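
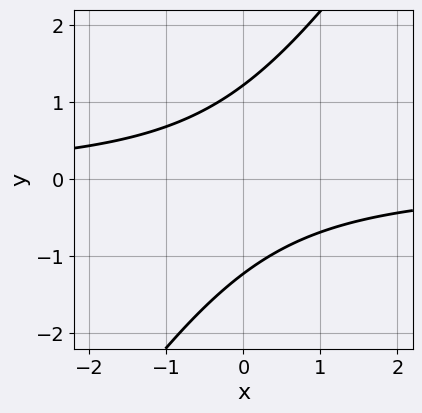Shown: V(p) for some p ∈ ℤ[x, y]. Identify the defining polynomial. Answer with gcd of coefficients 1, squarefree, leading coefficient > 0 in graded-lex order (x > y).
Degree: no degree-1 curve has this shape, so deg p = 2.
From the visible intercepts: it misses every integer gridline on the x-axis.
Matching integer coefficients to the picture gives p.

3*x*y - 2*y^2 + 3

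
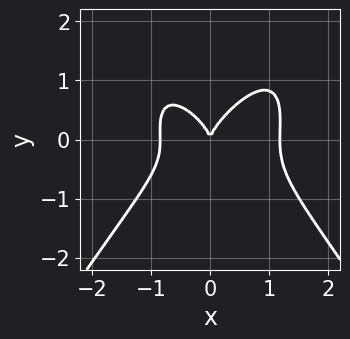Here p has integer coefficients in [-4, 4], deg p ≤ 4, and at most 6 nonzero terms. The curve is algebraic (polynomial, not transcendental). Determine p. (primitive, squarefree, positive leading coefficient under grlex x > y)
3*x^4 - x^2*y^2 - x^3 + 3*y^3 - 3*x^2

1. The degree is 4 — the shape is more complex than any degree-3 curve.
2. Observable constraints: it meets the y-axis at y = 0 (among the integer gridlines); one x-axis crossing is at x = 0.
3. Fitting integer coefficients to these (and the overall shape) gives p.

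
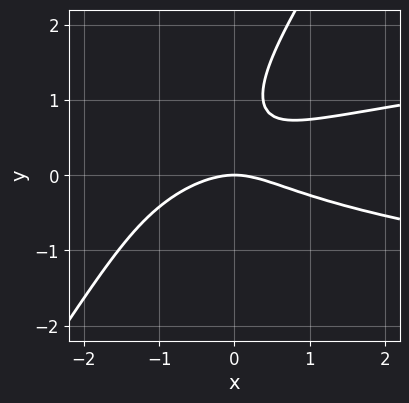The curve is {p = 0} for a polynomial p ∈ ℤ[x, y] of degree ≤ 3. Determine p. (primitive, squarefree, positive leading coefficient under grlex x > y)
3*x*y^2 - 2*y^3 - x^2 + 3*y^2 - 2*y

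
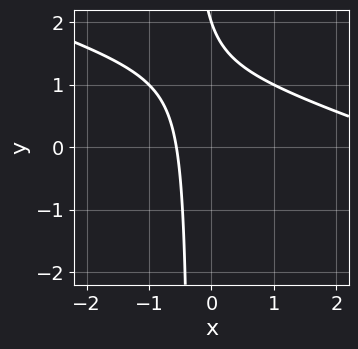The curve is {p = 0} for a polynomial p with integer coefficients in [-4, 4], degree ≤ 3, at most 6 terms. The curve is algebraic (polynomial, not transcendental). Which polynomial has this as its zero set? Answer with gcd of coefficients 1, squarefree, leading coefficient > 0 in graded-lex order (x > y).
x^2 + 3*x*y - 3*x + y - 2

(a) Degree: a generic line meets the curve in up to 2 points, so deg p = 2.
(b) Against the integer gridlines: one y-axis crossing is at y = 2.
(c) The integer polynomial consistent with all of this is the stated p.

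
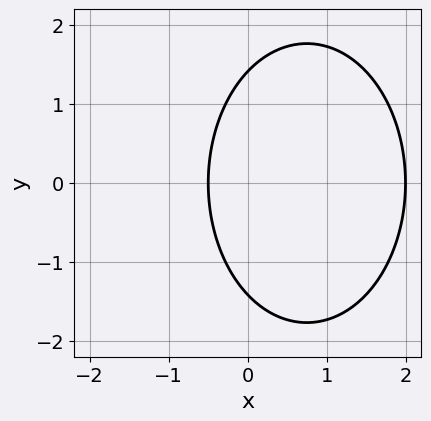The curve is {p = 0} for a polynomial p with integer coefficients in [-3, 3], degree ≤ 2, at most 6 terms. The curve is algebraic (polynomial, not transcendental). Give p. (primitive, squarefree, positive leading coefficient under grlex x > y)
2*x^2 + y^2 - 3*x - 2

First, degree: no degree-1 curve has this shape, so deg p = 2.
Next, symmetries: the y ↦ −y reflection is a symmetry, so y appears only in even powers.
Then, reading off the gridlines: it meets the x-axis at x = 2 (among the integer gridlines).
Finally, together with the visible shape, these determine p as stated.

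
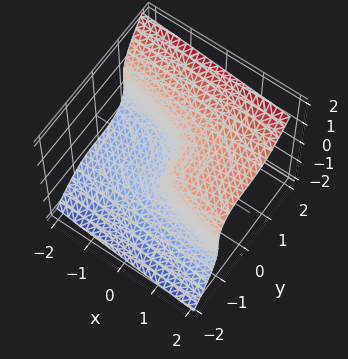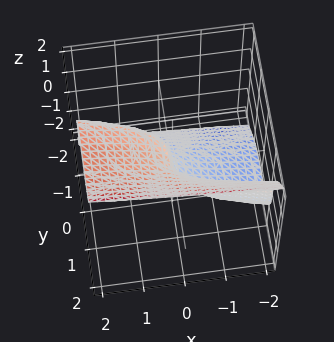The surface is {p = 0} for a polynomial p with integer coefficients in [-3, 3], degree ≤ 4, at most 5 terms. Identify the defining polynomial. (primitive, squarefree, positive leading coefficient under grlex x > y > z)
3*y^3 - 2*z^3 + 2*x

(a) deg p = 3. The shape is more complex than any degree-2 surface.
(b) Reading off the gridlines: it crosses the z-axis at the gridline z = 0; one y-axis crossing is at y = 0.
(c) The integer polynomial consistent with all of this is the stated p.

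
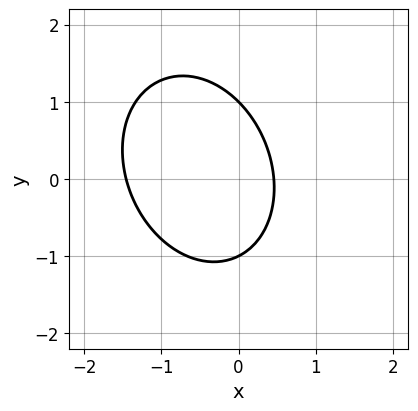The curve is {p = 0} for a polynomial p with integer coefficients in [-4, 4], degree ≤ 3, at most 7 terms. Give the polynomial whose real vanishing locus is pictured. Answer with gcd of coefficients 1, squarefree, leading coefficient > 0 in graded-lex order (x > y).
3*x^2 + x*y + 2*y^2 + 3*x - 2

1. Degree: no degree-1 curve has this shape, so deg p = 2.
2. Checking where it meets the axes: the y-axis gridline crossings are at y ∈ {-1, 1}.
3. These observations pin down the coefficients.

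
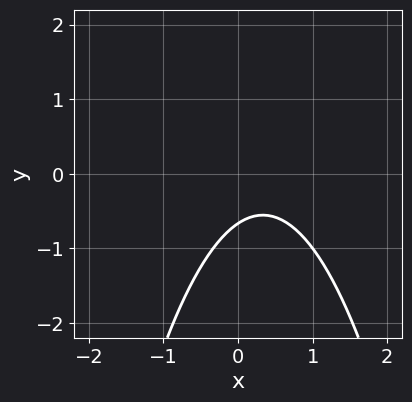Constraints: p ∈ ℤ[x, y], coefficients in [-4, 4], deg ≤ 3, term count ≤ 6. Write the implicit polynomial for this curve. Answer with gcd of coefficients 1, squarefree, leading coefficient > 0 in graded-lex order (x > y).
3*x^2 - 2*x + 3*y + 2

First, degree: the shape is more complex than any degree-1 curve, so deg p = 2.
Next, reading off the gridlines: the curve avoids every integer x-axis point in the box.
Finally, fitting integer coefficients to these (and the overall shape) gives p.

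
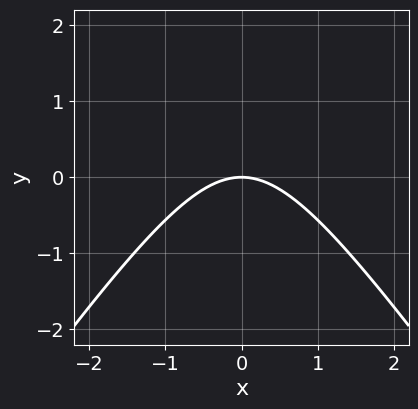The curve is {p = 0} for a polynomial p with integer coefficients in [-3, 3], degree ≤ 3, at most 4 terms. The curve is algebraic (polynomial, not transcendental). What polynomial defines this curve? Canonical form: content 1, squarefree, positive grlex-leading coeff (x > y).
1. deg p = 2. A generic line meets the curve in up to 2 points.
2. Symmetries: it's symmetric under x → −x, forcing even powers of x.
3. From the visible intercepts: it meets the x-axis at x = 0 (among the integer gridlines); one y-axis crossing is at y = 0.
4. Solving for integer coefficients yields p as stated.

2*x^2 - y^2 + 3*y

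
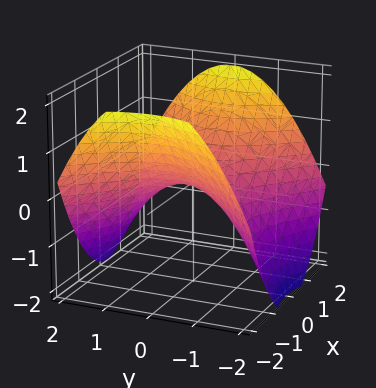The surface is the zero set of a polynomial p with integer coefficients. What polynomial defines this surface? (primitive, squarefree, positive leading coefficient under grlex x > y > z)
First, degree: a hyperbolic paraboloid; a quadric, so deg p = 2.
Next, symmetries: mirror symmetry x ↦ −x ⇒ only even powers of x; it's symmetric under y → −y, forcing even powers of y.
Next, against the integer gridlines: it meets the y-axis at y = 0 (among the integer gridlines); it crosses the z-axis at the gridline z = 0; one x-axis crossing is at x = 0.
Finally, together with the visible shape, these determine p as stated.

x^2 - y^2 - 2*z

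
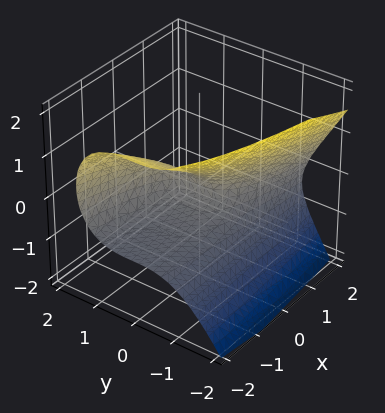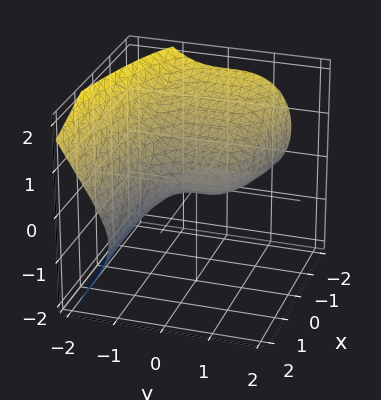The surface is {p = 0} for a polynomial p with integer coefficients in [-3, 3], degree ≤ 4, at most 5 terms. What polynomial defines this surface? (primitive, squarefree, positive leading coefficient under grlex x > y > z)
y^3 + x*z + 2*z^2 + x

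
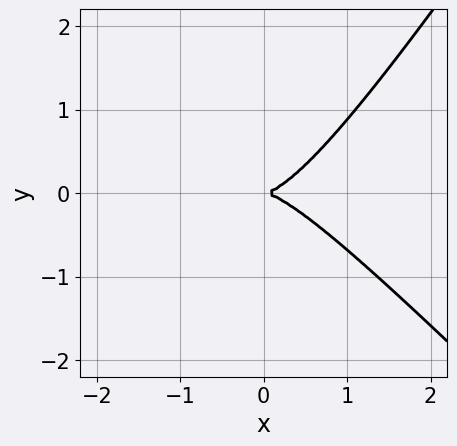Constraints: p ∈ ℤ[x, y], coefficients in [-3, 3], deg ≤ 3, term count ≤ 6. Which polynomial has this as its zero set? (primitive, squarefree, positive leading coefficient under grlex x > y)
3*x^3 + x^2*y - 2*x*y^2 - 3*y^2

The degree is 3 — a generic line meets the curve in up to 3 points.
From the visible intercepts: it crosses the y-axis at the gridline y = 0; it meets the x-axis at x = 0 (among the integer gridlines).
The integer polynomial consistent with all of this is the stated p.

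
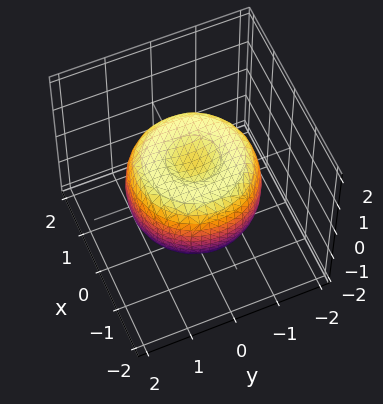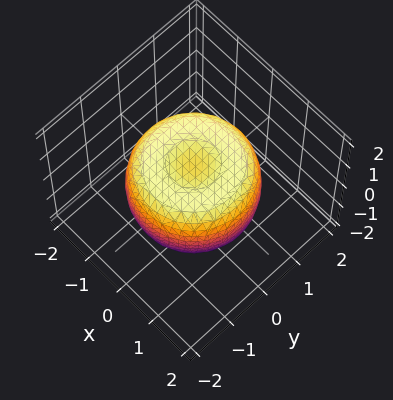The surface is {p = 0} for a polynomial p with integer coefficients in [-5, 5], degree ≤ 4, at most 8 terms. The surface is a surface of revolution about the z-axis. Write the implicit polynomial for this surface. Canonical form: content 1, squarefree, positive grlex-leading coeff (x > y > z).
2*x^4 + 4*x^2*y^2 + 2*y^4 - 3*x^2 - 3*y^2 + 3*z^2 - 2

First, degree: a generic line meets the surface in up to 4 points, so deg p = 4.
Then, by symmetry, every cross-section ⟂ z is a circle, so x, y appear only via x² + y².
Then, from the axis intercepts and sections: a circular section at z = 1 has radius between 0 and 1.
Finally, matching integer coefficients to the picture gives p.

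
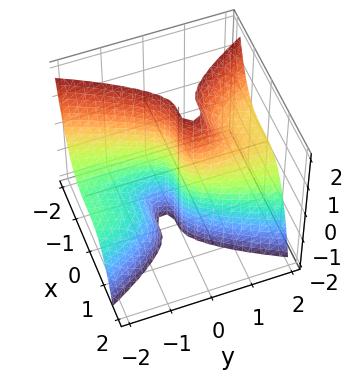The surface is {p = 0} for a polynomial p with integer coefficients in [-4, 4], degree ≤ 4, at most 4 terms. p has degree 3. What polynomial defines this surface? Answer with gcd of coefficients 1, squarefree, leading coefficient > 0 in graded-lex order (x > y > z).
1. deg p = 3. No degree-2 surface has this shape.
2. Checking where it meets the axes: it meets the x-axis at x = 0 (among the integer gridlines); every point of the z-axis in the box is on the surface; it meets the y-axis at y = 0 (among the integer gridlines).
3. The integer polynomial consistent with all of this is the stated p.

2*x^3 + y^2*z - y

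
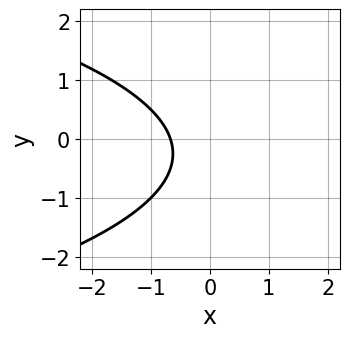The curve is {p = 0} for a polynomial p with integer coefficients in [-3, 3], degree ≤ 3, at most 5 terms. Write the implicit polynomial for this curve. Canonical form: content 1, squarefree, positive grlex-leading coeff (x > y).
2*y^2 + 3*x + y + 2

First, deg p = 2.
Next, from the axis intercepts and sections: no y-intercept at any integer in the box.
Finally, assembling these constraints gives the stated polynomial.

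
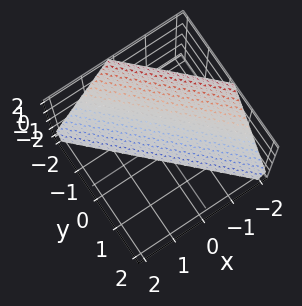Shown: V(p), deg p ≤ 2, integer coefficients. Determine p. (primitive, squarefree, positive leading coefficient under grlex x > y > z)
deg p = 1.
From the axis intercepts and sections: one z-axis crossing is at z = -2; it meets the x-axis at x = -1 (among the integer gridlines); it crosses the y-axis at the gridline y = -1.
The integer polynomial consistent with all of this is the stated p.

2*x + 2*y + z + 2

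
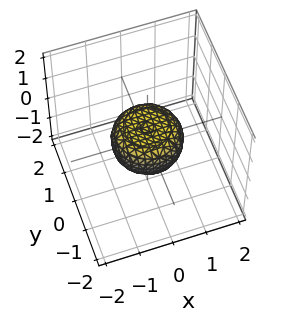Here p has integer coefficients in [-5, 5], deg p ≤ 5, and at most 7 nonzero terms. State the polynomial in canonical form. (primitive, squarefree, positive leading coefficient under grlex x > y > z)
1. Degree: the shape is more complex than any degree-3 surface, so deg p = 4.
2. Symmetries: rotational symmetry about the z-axis ⇒ p depends on x, y only through x² + y².
3. From the visible intercepts: a circular section at z = 0 has radius exactly 1; the y-axis gridline crossings are at y ∈ {-1, 1}; the x-axis gridline crossings are at x ∈ {-1, 1}.
4. These observations pin down the coefficients.

2*x^4 + 4*x^2*y^2 + 2*y^4 - x^2 - y^2 + 3*z^2 - 1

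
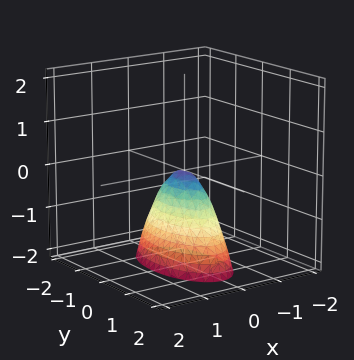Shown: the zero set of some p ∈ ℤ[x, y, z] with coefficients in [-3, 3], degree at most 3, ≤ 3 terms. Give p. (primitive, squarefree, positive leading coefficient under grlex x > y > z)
3*x^2 + y^2 + z

deg p = 2.
Symmetries: mirror symmetry x ↦ −x ⇒ only even powers of x; it's symmetric under y → −y, forcing even powers of y.
Observable constraints: it crosses the z-axis at the gridline z = 0; one y-axis crossing is at y = 0; it crosses the x-axis at the gridline x = 0.
Matching integer coefficients to the picture gives p.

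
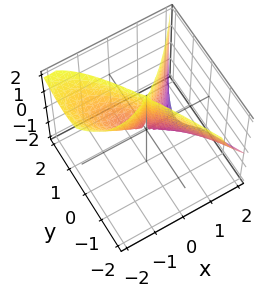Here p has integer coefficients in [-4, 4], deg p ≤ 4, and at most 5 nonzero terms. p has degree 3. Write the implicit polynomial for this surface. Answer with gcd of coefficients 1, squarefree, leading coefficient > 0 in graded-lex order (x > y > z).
x^3 + x^2*z - x*y*z - 2*y^2

(a) The picture has 2 separate pieces.
(b) deg p = 3.
(c) From the axis intercepts and sections: it meets the y-axis at y = 0 (among the integer gridlines); one x-axis crossing is at x = 0.
(d) Fitting integer coefficients to these (and the overall shape) gives p.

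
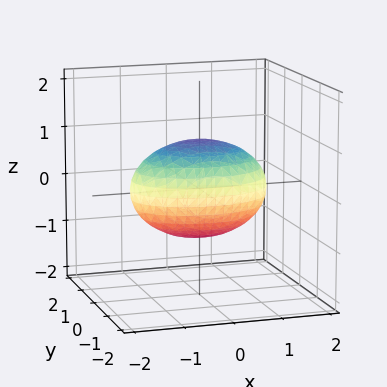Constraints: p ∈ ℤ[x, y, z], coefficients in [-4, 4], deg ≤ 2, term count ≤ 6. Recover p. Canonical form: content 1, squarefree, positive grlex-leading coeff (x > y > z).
x^2 + 2*y^2 + 2*z^2 - 2

1. The degree is 2 — a closed, bounded, convex surface; a quadric.
2. Symmetries: mirror symmetry z ↦ −z ⇒ only even powers of z; mirror symmetry y ↦ −y ⇒ only even powers of y; mirror symmetry x ↦ −x ⇒ only even powers of x.
3. Checking where it meets the axes: among the integer gridlines, it crosses the z-axis at z ∈ {-1, 1}; the y-axis gridline crossings are at y ∈ {-1, 1}.
4. Solving for integer coefficients yields p as stated.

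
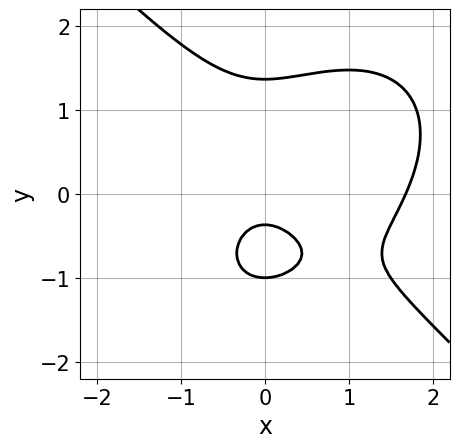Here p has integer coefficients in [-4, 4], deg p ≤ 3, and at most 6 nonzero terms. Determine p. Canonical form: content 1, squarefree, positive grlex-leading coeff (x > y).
2*x^3 + 2*y^3 - 3*x^2 - 3*y - 1

First, deg p = 3.
Next, from the axis intercepts and sections: it meets the y-axis at y = -1 (among the integer gridlines).
Finally, matching integer coefficients to the picture gives p.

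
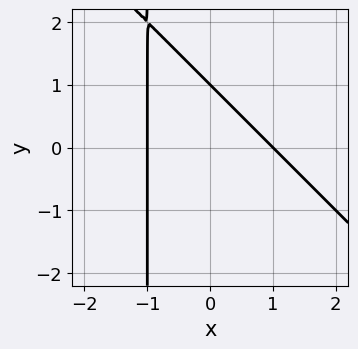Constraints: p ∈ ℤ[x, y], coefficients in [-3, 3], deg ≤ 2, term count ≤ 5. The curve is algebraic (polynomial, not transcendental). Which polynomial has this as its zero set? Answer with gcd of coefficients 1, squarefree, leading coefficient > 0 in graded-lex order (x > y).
Degree: no degree-1 curve has this shape, so deg p = 2.
Reading off the gridlines: the x-axis gridline crossings are at x ∈ {-1, 1}; it crosses the y-axis at the gridline y = 1.
The integer polynomial consistent with all of this is the stated p.

x^2 + x*y + y - 1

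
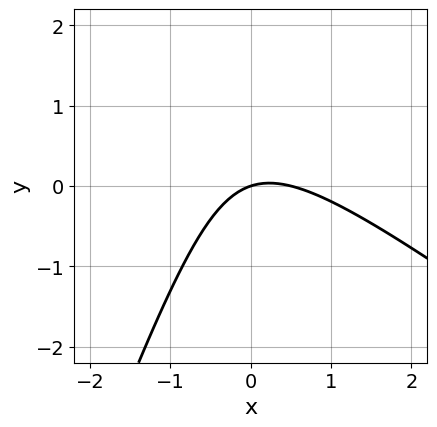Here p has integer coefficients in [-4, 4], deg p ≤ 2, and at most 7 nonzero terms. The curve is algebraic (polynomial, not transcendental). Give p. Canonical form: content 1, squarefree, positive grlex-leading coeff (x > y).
2*x^2 + 2*x*y - y^2 - x + 3*y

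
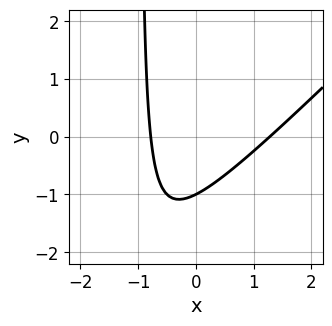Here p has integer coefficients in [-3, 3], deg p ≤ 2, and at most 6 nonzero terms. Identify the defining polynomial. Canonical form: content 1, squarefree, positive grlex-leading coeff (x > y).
Degree: the shape is more complex than any degree-1 curve, so deg p = 2.
From the visible intercepts: it crosses the y-axis at the gridline y = -1.
Putting this together gives p.

2*x^2 - 2*x*y - x - 2*y - 2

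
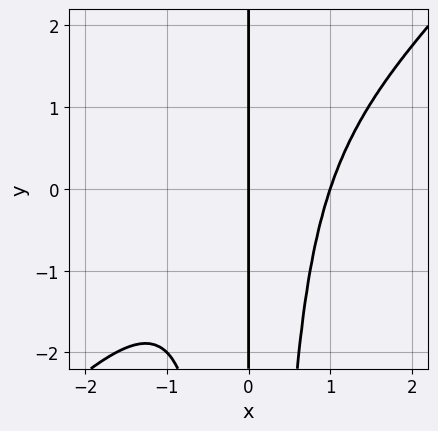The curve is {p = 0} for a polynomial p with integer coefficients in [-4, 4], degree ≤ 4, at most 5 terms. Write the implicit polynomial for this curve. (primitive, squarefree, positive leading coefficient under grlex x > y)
deg p = 4. No degree-3 curve has this shape.
Checking where it meets the axes: every point of the y-axis in the box is on the curve; the x-axis gridline crossings are at x ∈ {0, 1}.
Matching integer coefficients to the picture gives p.

x^4 - x^3*y - x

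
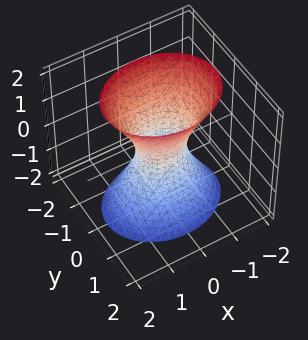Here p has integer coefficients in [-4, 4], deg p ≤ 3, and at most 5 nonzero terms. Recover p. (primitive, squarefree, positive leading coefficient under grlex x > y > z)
2*x^2 + 3*y^2 - z^2 - 1

(a) Degree: an hourglass — one-sheet hyperboloid; a quadric, so deg p = 2.
(b) Symmetries: the y ↦ −y reflection is a symmetry, so y appears only in even powers; the x ↦ −x reflection is a symmetry, so x appears only in even powers; it's symmetric under z → −z, forcing even powers of z.
(c) From the axis intercepts and sections: the surface avoids every integer z-axis point in the box.
(d) Together with the visible shape, these determine p as stated.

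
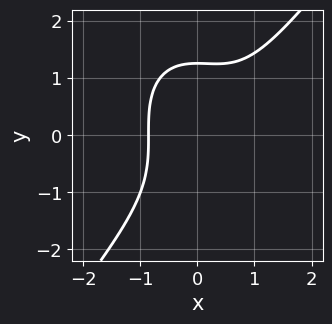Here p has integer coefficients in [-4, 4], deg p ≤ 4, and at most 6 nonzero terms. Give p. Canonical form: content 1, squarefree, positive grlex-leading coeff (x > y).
First, degree: no degree-2 curve has this shape, so deg p = 3.
Finally, solving for integer coefficients yields p as stated.

2*x^3 - y^3 - x^2 + 2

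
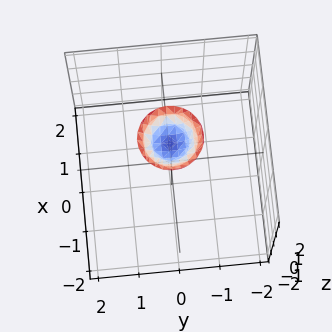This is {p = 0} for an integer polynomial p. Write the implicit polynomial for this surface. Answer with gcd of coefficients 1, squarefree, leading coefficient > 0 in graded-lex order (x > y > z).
2*x^2 + 2*y^2 - 2*z + 3

deg p = 2. A generic line meets the surface in up to 2 points.
Symmetries: rotational symmetry about the z-axis ⇒ p depends on x, y only through x² + y².
From the axis intercepts and sections: a circular section at z = 2 has radius between 0 and 1; the surface avoids every integer x-axis point in the box; it misses every integer gridline on the y-axis.
Solving for integer coefficients yields p as stated.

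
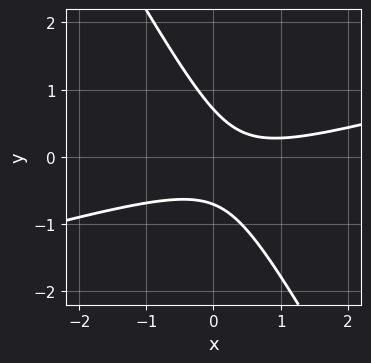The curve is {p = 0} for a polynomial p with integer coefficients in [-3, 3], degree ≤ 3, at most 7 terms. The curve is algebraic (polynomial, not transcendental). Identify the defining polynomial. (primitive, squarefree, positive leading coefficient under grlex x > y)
(a) Degree: a generic line meets the curve in up to 2 points, so deg p = 2.
(b) From the visible intercepts: it misses every integer gridline on the x-axis.
(c) Together with the visible shape, these determine p as stated.

x^2 - 3*x*y - 2*y^2 - x + 1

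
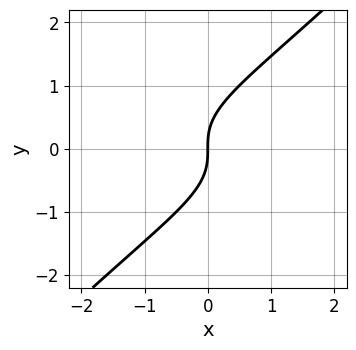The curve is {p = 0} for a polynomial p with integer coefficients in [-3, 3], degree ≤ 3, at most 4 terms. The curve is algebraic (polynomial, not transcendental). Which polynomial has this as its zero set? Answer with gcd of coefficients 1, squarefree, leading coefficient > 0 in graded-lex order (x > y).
First, the degree is 3 — the shape is more complex than any degree-2 curve.
Next, observable constraints: it meets the y-axis at y = 0 (among the integer gridlines); it crosses the x-axis at the gridline x = 0.
Finally, solving for integer coefficients yields p as stated.

x*y^2 - y^3 + x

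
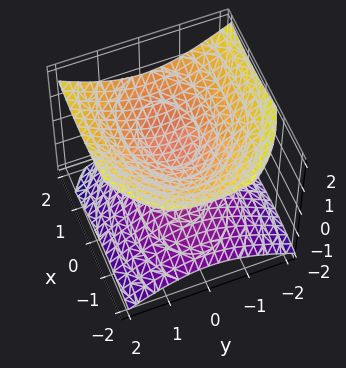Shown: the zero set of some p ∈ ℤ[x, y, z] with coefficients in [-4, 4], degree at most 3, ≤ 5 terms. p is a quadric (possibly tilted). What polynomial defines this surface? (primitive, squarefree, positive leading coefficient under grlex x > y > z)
x^2 - x*z + 2*y^2 - 3*z^2 + 1

The picture has 2 separate pieces. Treating them together as one polynomial.
The degree is 2 — the shape is more complex than any degree-1 surface.
Observable constraints: it misses every integer gridline on the x-axis; it misses every integer gridline on the y-axis.
Putting this together gives p.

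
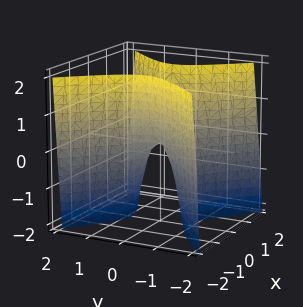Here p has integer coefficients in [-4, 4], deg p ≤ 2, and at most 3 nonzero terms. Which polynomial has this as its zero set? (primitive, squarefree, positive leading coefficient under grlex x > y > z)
First, deg p = 2. A hyperbolic paraboloid; a quadric.
Then, symmetries: the x ↦ −x reflection is a symmetry, so x appears only in even powers; the y ↦ −y reflection is a symmetry, so y appears only in even powers.
Then, from the visible intercepts: it crosses the x-axis at the gridline x = 0; it crosses the y-axis at the gridline y = 0; it meets the z-axis at z = 0 (among the integer gridlines).
Finally, putting this together gives p.

3*x^2 - 3*y^2 - z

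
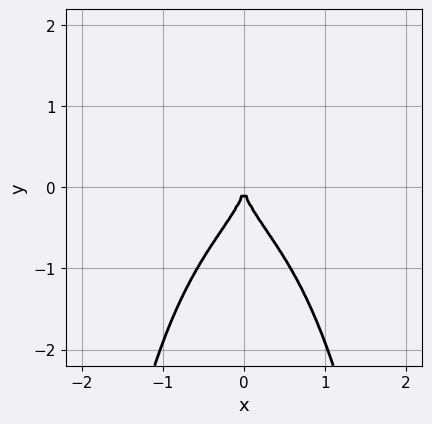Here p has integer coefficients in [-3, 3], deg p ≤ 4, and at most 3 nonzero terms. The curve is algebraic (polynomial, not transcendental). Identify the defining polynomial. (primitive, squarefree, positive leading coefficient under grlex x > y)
3*x^2*y^2 + 2*y^3 + 3*x^2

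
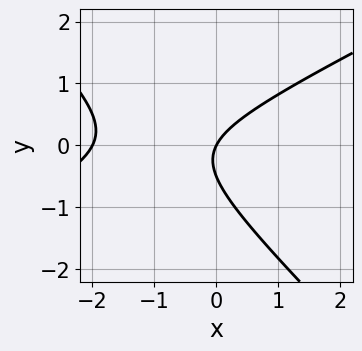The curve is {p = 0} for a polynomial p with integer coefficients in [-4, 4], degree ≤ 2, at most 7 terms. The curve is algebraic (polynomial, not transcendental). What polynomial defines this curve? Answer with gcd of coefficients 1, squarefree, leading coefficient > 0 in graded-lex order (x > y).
x^2 - x*y - 2*y^2 + 2*x - y

First, deg p = 2. No degree-1 curve has this shape.
Next, against the integer gridlines: among the integer gridlines, it crosses the x-axis at x ∈ {-2, 0}; it meets the y-axis at y = 0 (among the integer gridlines).
Finally, putting this together gives p.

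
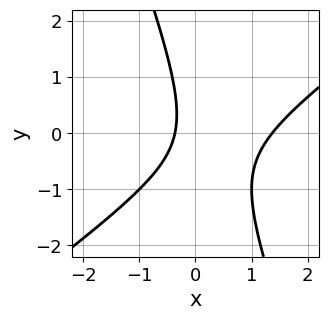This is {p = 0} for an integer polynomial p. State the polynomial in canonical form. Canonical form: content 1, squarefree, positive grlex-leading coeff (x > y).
2*x^2 - 2*x*y - y^2 - 2*x - 1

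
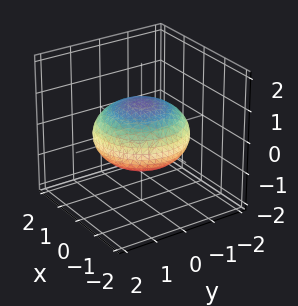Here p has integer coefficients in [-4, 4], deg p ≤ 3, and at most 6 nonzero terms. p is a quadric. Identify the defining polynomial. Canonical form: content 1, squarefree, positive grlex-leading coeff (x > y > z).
1. The degree is 2 — a closed, bounded, convex surface; a quadric.
2. Symmetries: rotational symmetry about the z-axis ⇒ p depends on x, y only through x² + y²; the z ↦ −z reflection is a symmetry, so z appears only in even powers.
3. Against the integer gridlines: a circular section at z = 0 has radius between 1 and 2; the z-axis gridline crossings are at z ∈ {-1, 1}.
4. Solving for integer coefficients yields p as stated.

x^2 + y^2 + 2*z^2 - 2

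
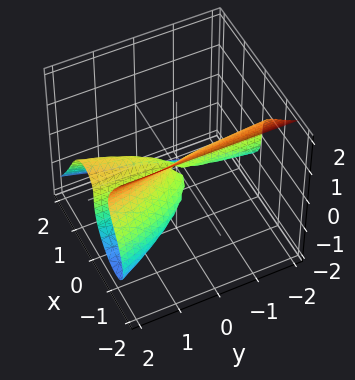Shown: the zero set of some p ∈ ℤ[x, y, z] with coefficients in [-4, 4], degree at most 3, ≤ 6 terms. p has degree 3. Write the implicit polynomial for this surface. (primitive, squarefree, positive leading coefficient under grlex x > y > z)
First, deg p = 3.
Then, checking where it meets the axes: one z-axis crossing is at z = 0; every point of the y-axis in the box is on the surface; it meets the x-axis at x = 0 (among the integer gridlines).
Finally, putting this together gives p.

3*x^3 + x*y*z + 2*z^3 - 2*x*y + 2*x*z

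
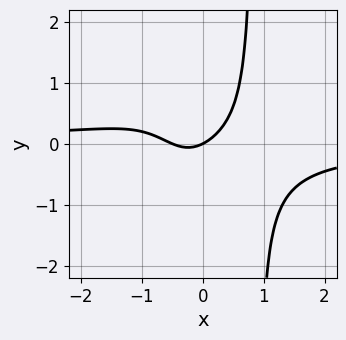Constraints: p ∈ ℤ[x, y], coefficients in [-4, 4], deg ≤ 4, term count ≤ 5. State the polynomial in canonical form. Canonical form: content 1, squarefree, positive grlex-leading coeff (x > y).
3*x^3*y + 2*x^2 + x - 2*y

deg p = 4. The shape is more complex than any degree-3 curve.
Reading off the gridlines: one x-axis crossing is at x = 0; it crosses the y-axis at the gridline y = 0.
The integer polynomial consistent with all of this is the stated p.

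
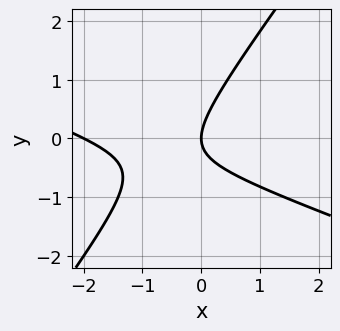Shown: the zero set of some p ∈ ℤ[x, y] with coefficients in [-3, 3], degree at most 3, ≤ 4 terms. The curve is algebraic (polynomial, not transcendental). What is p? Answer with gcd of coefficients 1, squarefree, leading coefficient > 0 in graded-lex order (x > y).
First, degree: the shape is more complex than any degree-1 curve, so deg p = 2.
Then, from the axis intercepts and sections: the x-axis gridline crossings are at x ∈ {-2, 0}; it crosses the y-axis at the gridline y = 0.
Finally, putting this together gives p.

x^2 + 2*x*y - 2*y^2 + 2*x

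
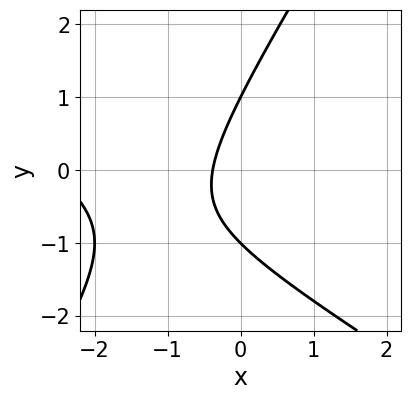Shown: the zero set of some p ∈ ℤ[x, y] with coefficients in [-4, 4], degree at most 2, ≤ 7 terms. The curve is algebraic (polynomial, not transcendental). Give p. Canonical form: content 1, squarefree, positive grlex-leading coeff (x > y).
1. The degree is 2 — no degree-1 curve has this shape.
2. Against the integer gridlines: the y-axis gridline crossings are at y ∈ {-1, 1}.
3. Solving for integer coefficients yields p as stated.

x^2 + x*y - y^2 + 3*x + 1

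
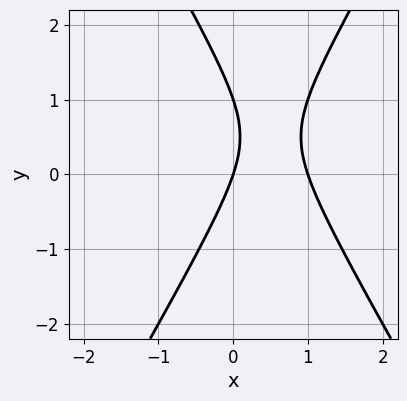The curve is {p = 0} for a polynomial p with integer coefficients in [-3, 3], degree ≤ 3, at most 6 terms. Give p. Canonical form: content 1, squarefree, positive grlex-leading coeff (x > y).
3*x^2 - y^2 - 3*x + y

1. The degree is 2 — the shape is more complex than any degree-1 curve.
2. Against the integer gridlines: among the integer gridlines, it crosses the y-axis at y ∈ {0, 1}; among the integer gridlines, it crosses the x-axis at x ∈ {0, 1}.
3. The integer polynomial consistent with all of this is the stated p.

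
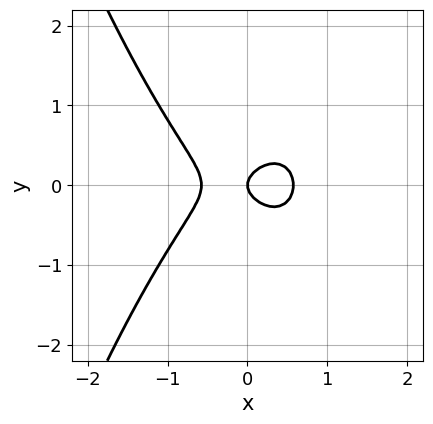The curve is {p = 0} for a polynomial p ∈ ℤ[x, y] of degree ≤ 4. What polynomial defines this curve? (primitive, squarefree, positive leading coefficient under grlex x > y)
3*x^3 + 3*y^2 - x

(a) Degree: a generic line meets the curve in up to 3 points, so deg p = 3.
(b) Symmetries: mirror symmetry y ↦ −y ⇒ only even powers of y.
(c) From the axis intercepts and sections: it crosses the x-axis at the gridline x = 0; one y-axis crossing is at y = 0.
(d) Assembling these constraints gives the stated polynomial.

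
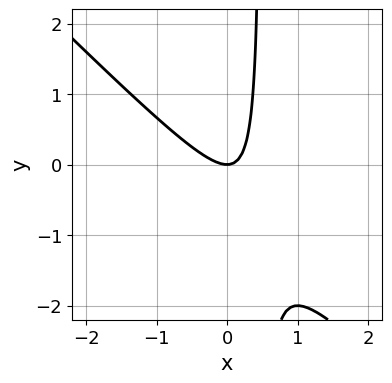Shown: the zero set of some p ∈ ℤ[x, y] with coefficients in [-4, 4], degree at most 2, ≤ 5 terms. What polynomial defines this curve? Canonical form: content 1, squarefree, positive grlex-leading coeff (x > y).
2*x^2 + 2*x*y - y

(a) Degree: no degree-1 curve has this shape, so deg p = 2.
(b) Observable constraints: it meets the x-axis at x = 0 (among the integer gridlines); it meets the y-axis at y = 0 (among the integer gridlines).
(c) Putting this together gives p.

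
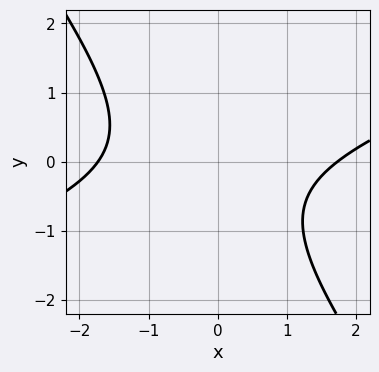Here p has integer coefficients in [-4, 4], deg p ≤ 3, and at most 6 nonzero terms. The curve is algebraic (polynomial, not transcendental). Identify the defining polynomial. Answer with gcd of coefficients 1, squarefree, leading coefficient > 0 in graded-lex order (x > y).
x^2 - 2*x*y - 2*y^2 - y - 3

Degree: the shape is more complex than any degree-1 curve, so deg p = 2.
From the visible intercepts: the curve avoids every integer y-axis point in the box.
Matching integer coefficients to the picture gives p.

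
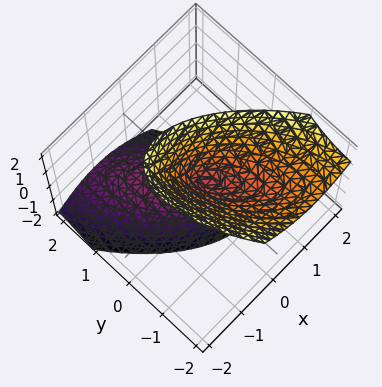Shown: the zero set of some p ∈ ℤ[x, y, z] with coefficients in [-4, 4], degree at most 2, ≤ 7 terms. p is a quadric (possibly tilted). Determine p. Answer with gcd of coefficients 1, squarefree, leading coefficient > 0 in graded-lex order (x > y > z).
3*x^2 + 3*x*y + 2*y^2 + 2*y*z - z^2

First, I count 2 distinct pieces. Treating them together as one polynomial.
Then, deg p = 2. A generic line meets the surface in up to 2 points.
Then, from the axis intercepts and sections: one z-axis crossing is at z = 0; it meets the y-axis at y = 0 (among the integer gridlines); it meets the x-axis at x = 0 (among the integer gridlines).
Finally, assembling these constraints gives the stated polynomial.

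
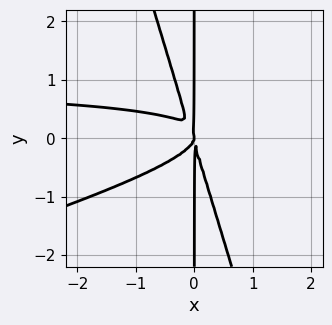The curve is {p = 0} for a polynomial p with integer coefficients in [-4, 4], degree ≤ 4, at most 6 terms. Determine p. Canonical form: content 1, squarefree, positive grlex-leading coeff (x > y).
deg p = 4. A generic line meets the curve in up to 4 points.
From the axis intercepts and sections: every point of the y-axis in the box is on the curve; it meets the x-axis at x = 0 (among the integer gridlines).
These observations pin down the coefficients.

x^3*y - 3*x^2*y^2 - x*y^3 - x^3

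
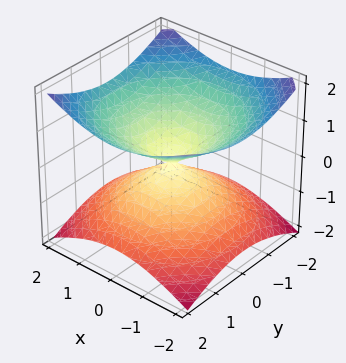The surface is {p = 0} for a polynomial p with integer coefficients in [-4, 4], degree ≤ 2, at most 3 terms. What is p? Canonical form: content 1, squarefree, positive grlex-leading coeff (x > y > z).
First, deg p = 2. A double cone through the origin; a quadric.
Then, symmetries: mirror symmetry z ↦ −z ⇒ only even powers of z; the z-axis is an axis of rotation, so x and y enter only as x² + y².
Then, reading off the gridlines: a circular section at z = -1 has radius between 1 and 2; one z-axis crossing is at z = 0; it crosses the x-axis at the gridline x = 0; it meets the y-axis at y = 0 (among the integer gridlines).
Finally, putting this together gives p.

x^2 + y^2 - 2*z^2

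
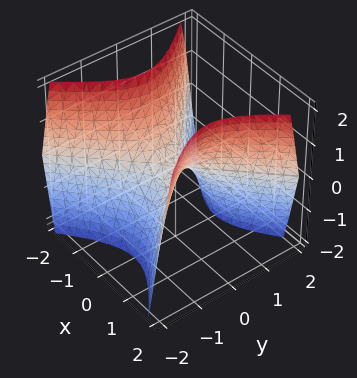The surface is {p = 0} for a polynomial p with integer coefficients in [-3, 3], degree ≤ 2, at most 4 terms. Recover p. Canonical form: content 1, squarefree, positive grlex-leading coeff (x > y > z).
3*x^2 - 3*y^2 - 2*z

The degree is 2 — a saddle surface; a quadric.
Symmetries: it's symmetric under y → −y, forcing even powers of y; the x ↦ −x reflection is a symmetry, so x appears only in even powers.
From the visible intercepts: one z-axis crossing is at z = 0; one x-axis crossing is at x = 0; it meets the y-axis at y = 0 (among the integer gridlines).
Together with the visible shape, these determine p as stated.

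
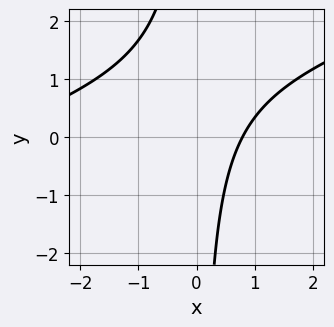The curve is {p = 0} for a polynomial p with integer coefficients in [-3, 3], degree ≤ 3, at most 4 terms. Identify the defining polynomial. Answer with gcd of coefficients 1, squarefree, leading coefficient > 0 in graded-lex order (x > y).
x^2 - 3*x*y + 3*x - 3

(a) Degree: a generic line meets the curve in up to 2 points, so deg p = 2.
(b) Checking where it meets the axes: the curve avoids every integer y-axis point in the box.
(c) Solving for integer coefficients yields p as stated.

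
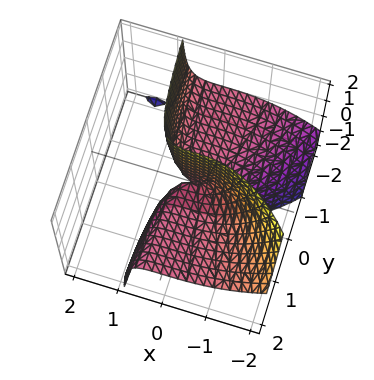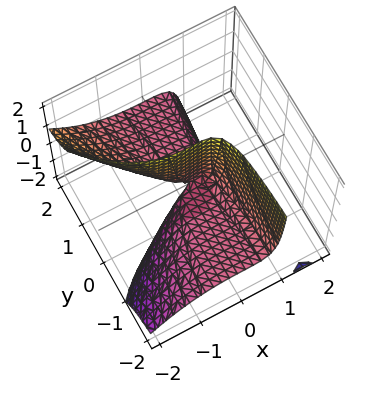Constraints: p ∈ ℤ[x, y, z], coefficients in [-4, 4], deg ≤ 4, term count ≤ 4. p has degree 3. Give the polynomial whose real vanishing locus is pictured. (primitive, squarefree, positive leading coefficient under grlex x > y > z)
2*x^3 - 3*x*y*z + 3*y*z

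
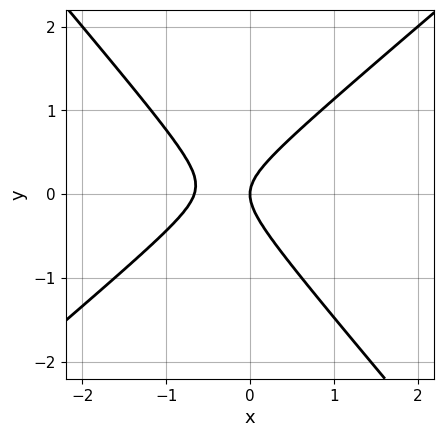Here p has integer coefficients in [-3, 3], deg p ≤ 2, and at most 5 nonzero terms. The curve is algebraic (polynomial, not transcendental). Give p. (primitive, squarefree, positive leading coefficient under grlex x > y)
(a) The degree is 2 — no degree-1 curve has this shape.
(b) Against the integer gridlines: it meets the x-axis at x = 0 (among the integer gridlines); it meets the y-axis at y = 0 (among the integer gridlines).
(c) Matching integer coefficients to the picture gives p.

3*x^2 - x*y - 3*y^2 + 2*x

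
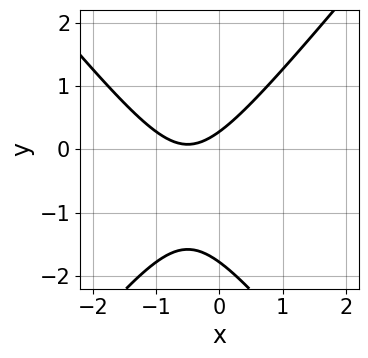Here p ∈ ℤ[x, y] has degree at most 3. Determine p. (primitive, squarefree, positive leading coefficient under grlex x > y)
3*x^2 - 2*y^2 + 3*x - 3*y + 1

(a) deg p = 2. No degree-1 curve has this shape.
(b) From the axis intercepts and sections: the curve avoids every integer x-axis point in the box.
(c) The integer polynomial consistent with all of this is the stated p.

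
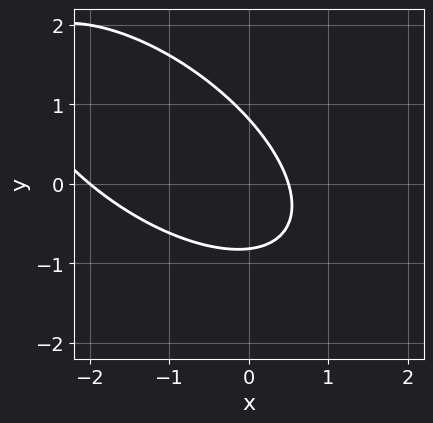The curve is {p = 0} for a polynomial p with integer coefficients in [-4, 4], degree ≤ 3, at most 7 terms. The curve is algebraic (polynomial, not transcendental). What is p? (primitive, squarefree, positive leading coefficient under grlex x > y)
2*x^2 + 3*x*y + 3*y^2 + 3*x - 2

1. The degree is 2 — a generic line meets the curve in up to 2 points.
2. From the axis intercepts and sections: it crosses the x-axis at the gridline x = -2.
3. Solving for integer coefficients yields p as stated.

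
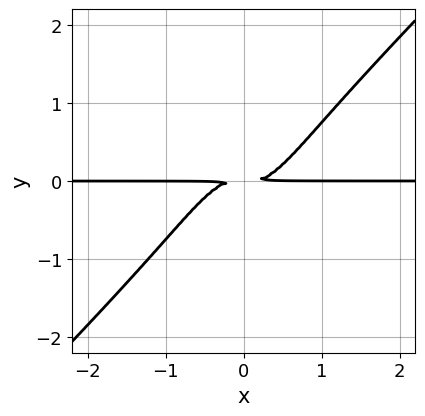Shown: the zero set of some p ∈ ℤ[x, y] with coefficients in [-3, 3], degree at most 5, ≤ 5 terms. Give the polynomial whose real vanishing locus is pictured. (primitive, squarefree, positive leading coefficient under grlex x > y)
3*x^3*y - 3*x^2*y^2 - y^2

1. Degree: no degree-3 curve has this shape, so deg p = 4.
2. Against the integer gridlines: the visible x-axis segment lies entirely on the curve.
3. These observations pin down the coefficients.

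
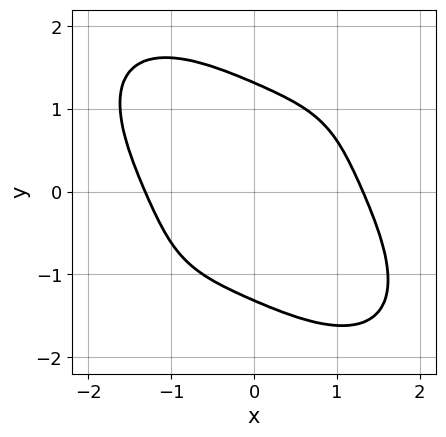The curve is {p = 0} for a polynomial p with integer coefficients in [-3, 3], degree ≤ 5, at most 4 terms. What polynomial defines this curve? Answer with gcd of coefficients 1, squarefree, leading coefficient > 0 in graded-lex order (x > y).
x^4 + y^4 + 3*x*y - 3

1. The degree is 4 — the shape is more complex than any degree-3 curve.
2. Putting this together gives p.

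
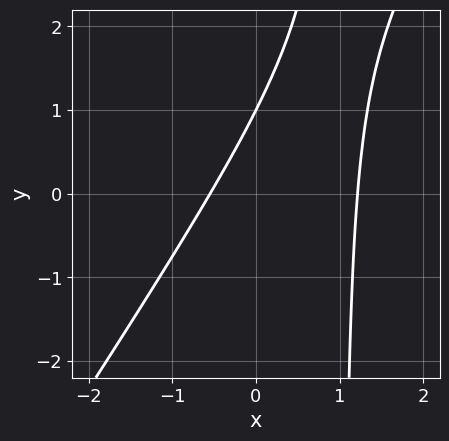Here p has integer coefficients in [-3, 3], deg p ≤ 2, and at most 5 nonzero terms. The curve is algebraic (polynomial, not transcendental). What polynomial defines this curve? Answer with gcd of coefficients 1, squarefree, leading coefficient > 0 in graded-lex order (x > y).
3*x^2 - 2*x*y - 2*x + 2*y - 2

First, degree: the shape is more complex than any degree-1 curve, so deg p = 2.
Then, from the axis intercepts and sections: it meets the y-axis at y = 1 (among the integer gridlines).
Finally, fitting integer coefficients to these (and the overall shape) gives p.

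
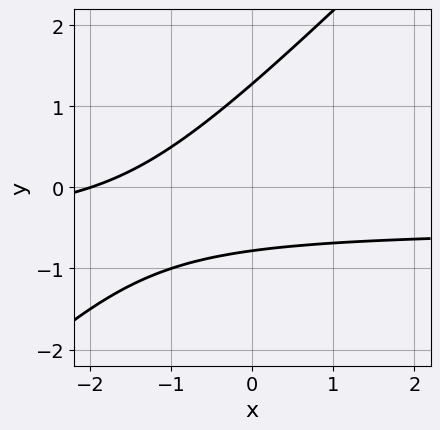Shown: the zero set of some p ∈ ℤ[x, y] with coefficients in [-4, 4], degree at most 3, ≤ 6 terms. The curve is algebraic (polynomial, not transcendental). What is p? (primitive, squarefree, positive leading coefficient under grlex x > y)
1. deg p = 2. A generic line meets the curve in up to 2 points.
2. Reading off the gridlines: it crosses the x-axis at the gridline x = -2.
3. Matching integer coefficients to the picture gives p.

2*x*y - 2*y^2 + x + y + 2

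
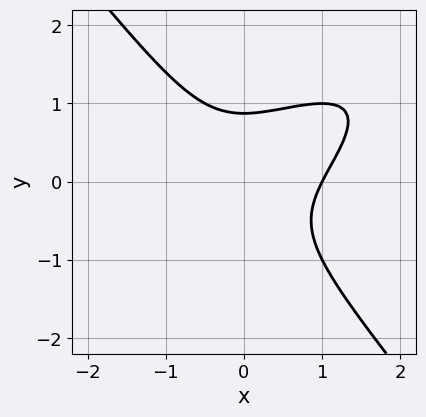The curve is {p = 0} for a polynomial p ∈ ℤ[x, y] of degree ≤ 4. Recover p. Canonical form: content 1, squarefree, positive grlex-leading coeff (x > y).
First, the degree is 3 — no degree-2 curve has this shape.
Next, reading off the gridlines: one x-axis crossing is at x = 1.
Finally, fitting integer coefficients to these (and the overall shape) gives p.

2*x^3 - 3*x^2*y + 3*y^3 - 2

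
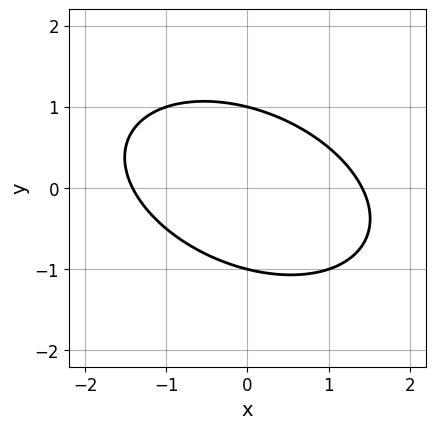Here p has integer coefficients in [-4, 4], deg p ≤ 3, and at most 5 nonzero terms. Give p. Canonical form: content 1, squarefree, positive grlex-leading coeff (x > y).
First, degree: no degree-1 curve has this shape, so deg p = 2.
Then, checking where it meets the axes: the y-axis gridline crossings are at y ∈ {-1, 1}.
Finally, assembling these constraints gives the stated polynomial.

x^2 + x*y + 2*y^2 - 2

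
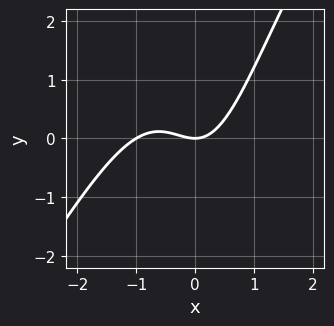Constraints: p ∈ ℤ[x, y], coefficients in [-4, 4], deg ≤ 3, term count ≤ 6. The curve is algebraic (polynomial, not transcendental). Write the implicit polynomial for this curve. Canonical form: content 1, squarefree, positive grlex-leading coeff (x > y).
3*x^3 - 2*x^2*y + 3*x^2 - 3*y

The degree is 3 — the shape is more complex than any degree-2 curve.
Against the integer gridlines: it meets the y-axis at y = 0 (among the integer gridlines); the x-axis gridline crossings are at x ∈ {-1, 0}.
Together with the visible shape, these determine p as stated.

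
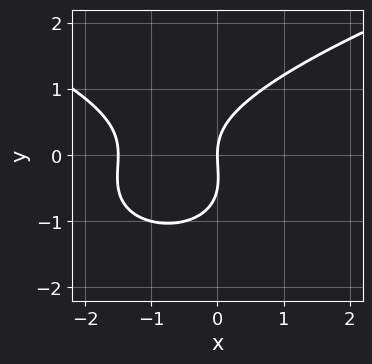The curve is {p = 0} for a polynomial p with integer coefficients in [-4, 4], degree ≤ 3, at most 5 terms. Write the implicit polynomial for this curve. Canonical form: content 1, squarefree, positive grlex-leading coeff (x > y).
2*y^3 - 2*x^2 + y^2 - 3*x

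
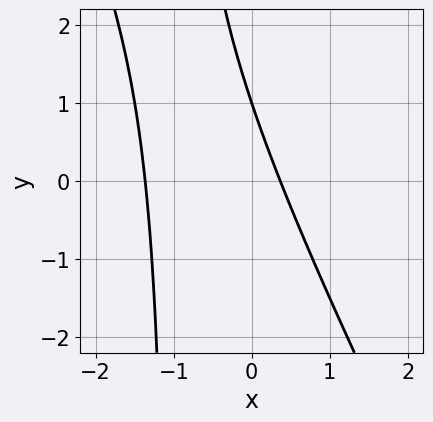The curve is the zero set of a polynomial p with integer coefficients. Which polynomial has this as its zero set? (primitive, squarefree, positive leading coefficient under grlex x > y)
2*x^2 + x*y + 2*x + y - 1

1. deg p = 2. The shape is more complex than any degree-1 curve.
2. From the axis intercepts and sections: it crosses the y-axis at the gridline y = 1.
3. These observations pin down the coefficients.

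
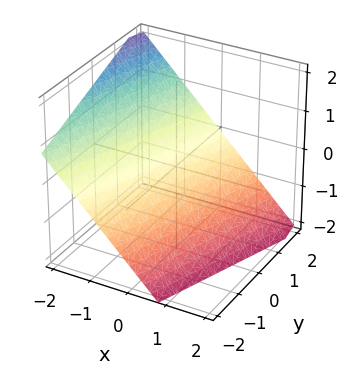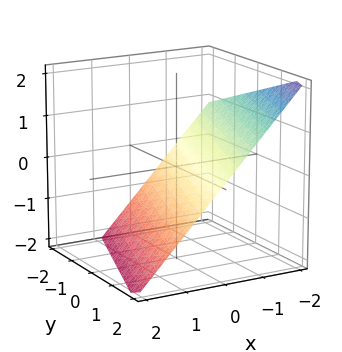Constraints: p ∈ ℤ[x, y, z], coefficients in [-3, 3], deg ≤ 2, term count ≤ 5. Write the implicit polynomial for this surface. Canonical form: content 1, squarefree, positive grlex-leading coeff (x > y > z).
(a) The degree is 1 — the surface is flat (a plane).
(b) Against the integer gridlines: it meets the y-axis at y = 2 (among the integer gridlines).
(c) Assembling these constraints gives the stated polynomial.

3*x - y + 3*z + 2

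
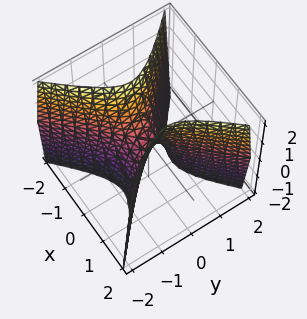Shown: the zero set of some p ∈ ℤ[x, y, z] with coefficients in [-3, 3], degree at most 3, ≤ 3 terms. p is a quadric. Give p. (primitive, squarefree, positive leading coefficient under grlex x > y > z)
(a) deg p = 2. A hyperbolic paraboloid; a quadric.
(b) Symmetries: it's symmetric under x → −x, forcing even powers of x; it's symmetric under y → −y, forcing even powers of y.
(c) Observable constraints: it crosses the x-axis at the gridline x = 0; it meets the z-axis at z = 0 (among the integer gridlines); it crosses the y-axis at the gridline y = 0.
(d) The integer polynomial consistent with all of this is the stated p.

3*x^2 - 3*y^2 - z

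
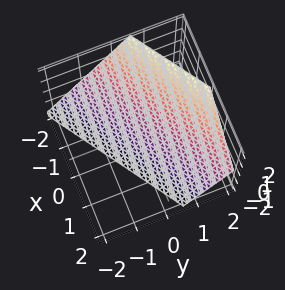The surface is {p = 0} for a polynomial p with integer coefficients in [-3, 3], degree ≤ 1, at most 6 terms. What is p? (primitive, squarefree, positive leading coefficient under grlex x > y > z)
2*x - 3*y + 2*z + 2

The degree is 1 — the surface is flat (a plane).
Reading off the gridlines: it crosses the x-axis at the gridline x = -1; one z-axis crossing is at z = -1.
These observations pin down the coefficients.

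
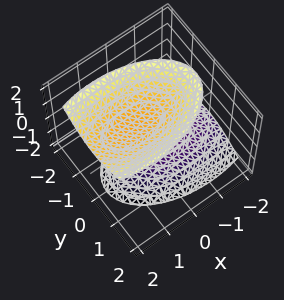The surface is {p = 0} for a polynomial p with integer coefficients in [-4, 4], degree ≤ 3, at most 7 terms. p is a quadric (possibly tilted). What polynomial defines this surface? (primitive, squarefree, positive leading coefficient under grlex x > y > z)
1. The picture has 2 separate pieces.
2. The degree is 2 — the shape is more complex than any degree-1 surface.
3. Observable constraints: the surface avoids every integer x-axis point in the box; it misses every integer gridline on the y-axis.
4. The integer polynomial consistent with all of this is the stated p.

x^2 - x*z + 3*y^2 - 2*z^2 + 3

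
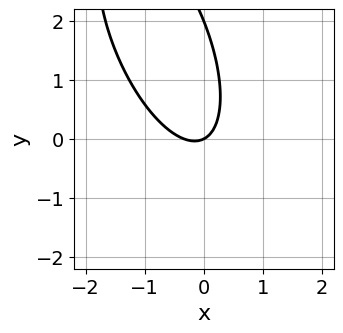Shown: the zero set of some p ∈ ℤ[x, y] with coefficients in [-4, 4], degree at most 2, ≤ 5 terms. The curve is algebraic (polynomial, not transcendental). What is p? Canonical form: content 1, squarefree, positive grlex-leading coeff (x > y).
1. Degree: no degree-1 curve has this shape, so deg p = 2.
2. From the axis intercepts and sections: it crosses the x-axis at the gridline x = 0; the y-axis gridline crossings are at y ∈ {0, 2}.
3. Together with the visible shape, these determine p as stated.

3*x^2 + 2*x*y + y^2 + x - 2*y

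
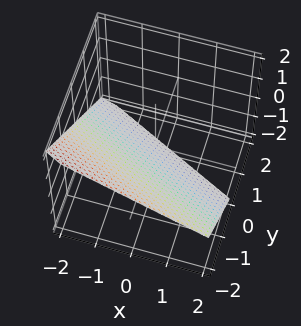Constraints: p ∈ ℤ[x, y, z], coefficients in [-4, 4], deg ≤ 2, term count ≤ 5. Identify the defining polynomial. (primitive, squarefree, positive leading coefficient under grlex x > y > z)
x + 2*y + 2*z + 2

deg p = 1. The surface is flat (a plane).
Against the integer gridlines: it crosses the y-axis at the gridline y = -1; it crosses the x-axis at the gridline x = -2; it meets the z-axis at z = -1 (among the integer gridlines).
Matching integer coefficients to the picture gives p.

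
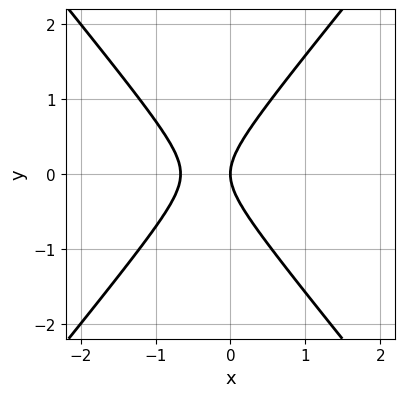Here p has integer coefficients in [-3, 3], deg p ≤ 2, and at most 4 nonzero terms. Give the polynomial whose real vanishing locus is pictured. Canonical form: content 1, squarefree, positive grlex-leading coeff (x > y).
3*x^2 - 2*y^2 + 2*x

1. Degree: the shape is more complex than any degree-1 curve, so deg p = 2.
2. Symmetries: the y ↦ −y reflection is a symmetry, so y appears only in even powers.
3. Observable constraints: it crosses the x-axis at the gridline x = 0; it crosses the y-axis at the gridline y = 0.
4. Assembling these constraints gives the stated polynomial.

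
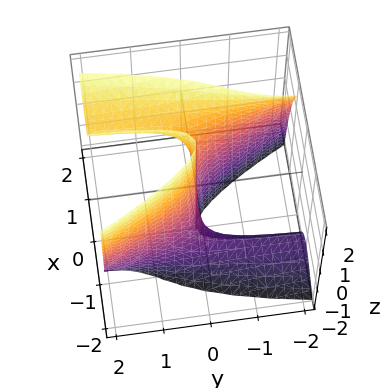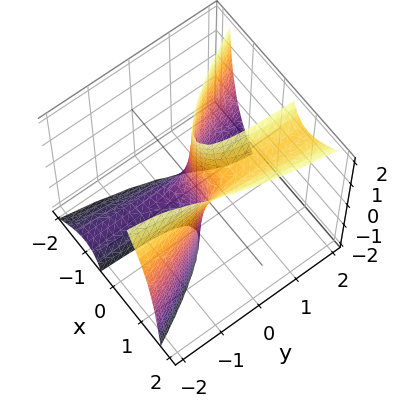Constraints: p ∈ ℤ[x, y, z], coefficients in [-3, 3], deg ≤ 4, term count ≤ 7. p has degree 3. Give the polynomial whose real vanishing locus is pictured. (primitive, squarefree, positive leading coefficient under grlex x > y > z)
1. The degree is 3 — a generic line meets the surface in up to 3 points.
2. Against the integer gridlines: the visible z-axis segment lies entirely on the surface; it meets the y-axis at y = 0 (among the integer gridlines); it crosses the x-axis at the gridline x = 0.
3. The integer polynomial consistent with all of this is the stated p.

3*x^3 + x^2*y - 2*x^2*z - 2*x*y*z + 2*y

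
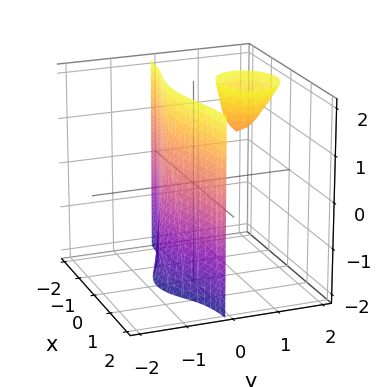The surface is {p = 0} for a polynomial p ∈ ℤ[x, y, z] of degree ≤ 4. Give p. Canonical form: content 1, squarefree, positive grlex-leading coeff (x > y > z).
1. The picture has 2 separate pieces. They look like related sheets of one shape, so recover p as a whole.
2. The degree is 3 — a generic line meets the surface in up to 3 points.
3. Observable constraints: the surface avoids every integer z-axis point in the box; it misses every integer gridline on the x-axis.
4. Putting this together gives p.

2*x^2*y + 2*y^3 - y^2*z - 2*y^2 + 1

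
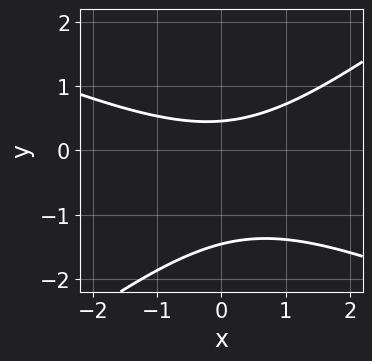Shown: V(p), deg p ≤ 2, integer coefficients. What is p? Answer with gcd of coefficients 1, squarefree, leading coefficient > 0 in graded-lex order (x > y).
(a) deg p = 2.
(b) Observable constraints: the curve avoids every integer x-axis point in the box.
(c) Matching integer coefficients to the picture gives p.

x^2 + x*y - 3*y^2 - 3*y + 2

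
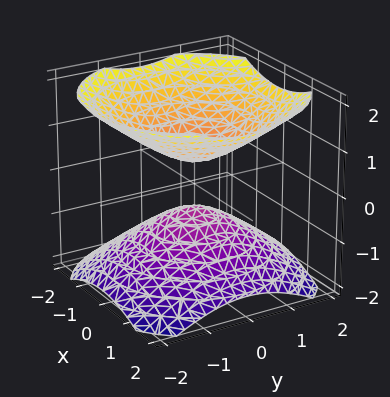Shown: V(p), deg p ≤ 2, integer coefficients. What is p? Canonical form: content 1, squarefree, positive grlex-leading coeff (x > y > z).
First, I count 2 distinct pieces. They look like related sheets of one shape, so recover p as a whole.
Then, degree: two sheets facing apart; a quadric, so deg p = 2.
Next, symmetries: the z ↦ −z reflection is a symmetry, so z appears only in even powers; the surface is invariant under rotation about z: p = q(x² + y², z).
Then, reading off the gridlines: it misses every integer gridline on the y-axis; it misses every integer gridline on the x-axis; a circular section at z = 1 has radius exactly 1.
Finally, matching integer coefficients to the picture gives p.

2*x^2 + 2*y^2 - 3*z^2 + 1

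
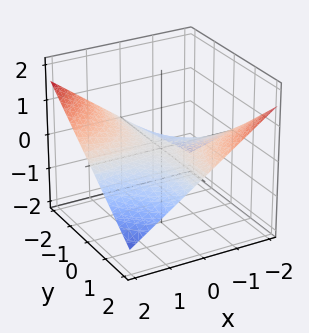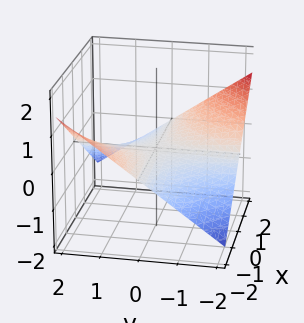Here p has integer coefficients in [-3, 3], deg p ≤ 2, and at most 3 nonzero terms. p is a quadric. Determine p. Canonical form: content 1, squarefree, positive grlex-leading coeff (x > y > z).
First, the degree is 2 — a hyperbolic paraboloid; a quadric.
Next, observable constraints: the visible y-axis segment lies entirely on the surface; one z-axis crossing is at z = 0.
Finally, assembling these constraints gives the stated polynomial. Check: (-1, 0, 0) on the x-axis lies on the surface, and p(-1, 0, 0) = 0. ✓

x*y + 3*z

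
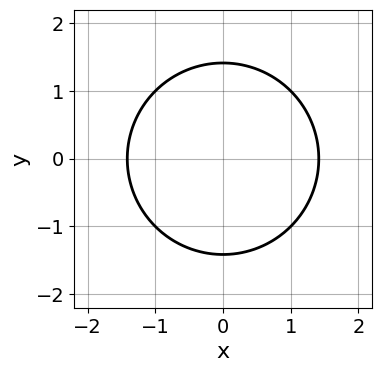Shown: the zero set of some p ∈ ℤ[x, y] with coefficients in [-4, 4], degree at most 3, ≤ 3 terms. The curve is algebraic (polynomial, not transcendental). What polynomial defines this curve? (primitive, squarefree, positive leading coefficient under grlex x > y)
x^2 + y^2 - 2

The degree is 2 — no degree-1 curve has this shape.
Symmetries: mirror symmetry x ↦ −x ⇒ only even powers of x; the y ↦ −y reflection is a symmetry, so y appears only in even powers.
Together with the visible shape, these determine p as stated.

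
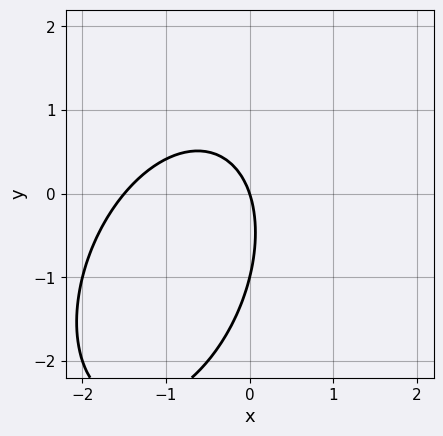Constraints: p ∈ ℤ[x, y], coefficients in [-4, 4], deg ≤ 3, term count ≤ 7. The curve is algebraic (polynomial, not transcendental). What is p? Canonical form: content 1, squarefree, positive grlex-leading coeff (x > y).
1. Degree: a generic line meets the curve in up to 2 points, so deg p = 2.
2. From the axis intercepts and sections: the y-axis gridline crossings are at y ∈ {-1, 0}; one x-axis crossing is at x = 0.
3. Fitting integer coefficients to these (and the overall shape) gives p.

2*x^2 - x*y + y^2 + 3*x + y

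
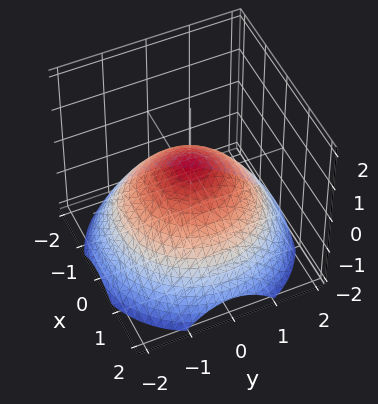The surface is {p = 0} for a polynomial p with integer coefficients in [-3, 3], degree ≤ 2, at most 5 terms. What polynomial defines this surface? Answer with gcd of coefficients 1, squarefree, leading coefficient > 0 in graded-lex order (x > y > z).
deg p = 2. The shape is more complex than any degree-1 surface.
Symmetries: rotational symmetry about the z-axis ⇒ p depends on x, y only through x² + y².
Reading off the gridlines: among the integer gridlines, it crosses the x-axis at x ∈ {-1, 1}; among the integer gridlines, it crosses the y-axis at y ∈ {-1, 1}; a circular section at z = -1 has radius between 1 and 2.
Putting this together gives p.

x^2 + y^2 + 2*z - 1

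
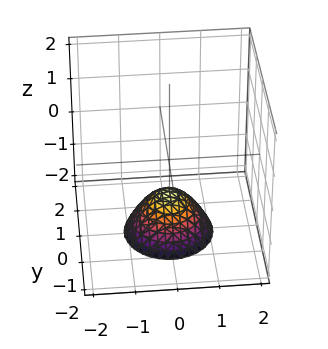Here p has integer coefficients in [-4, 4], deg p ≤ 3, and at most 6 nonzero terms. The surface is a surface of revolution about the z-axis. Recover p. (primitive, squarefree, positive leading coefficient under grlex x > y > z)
(a) Degree: no degree-1 surface has this shape, so deg p = 2.
(b) Symmetries: the z-axis is an axis of rotation, so x and y enter only as x² + y².
(c) Reading off the gridlines: it crosses the z-axis at the gridline z = -1; no y-intercept at any integer in the box.
(d) Putting this together gives p.

x^2 + y^2 + z + 1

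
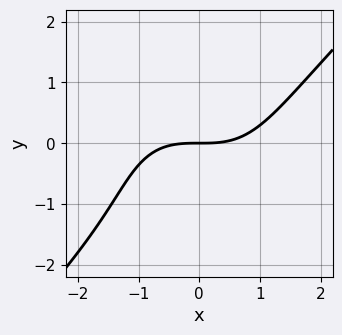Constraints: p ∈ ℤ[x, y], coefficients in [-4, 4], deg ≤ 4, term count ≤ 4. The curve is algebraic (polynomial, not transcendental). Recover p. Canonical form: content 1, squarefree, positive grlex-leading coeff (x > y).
The degree is 3 — the shape is more complex than any degree-2 curve.
Against the integer gridlines: one x-axis crossing is at x = 0; one y-axis crossing is at y = 0.
Together with the visible shape, these determine p as stated.

x^3 - y^3 - y^2 - 3*y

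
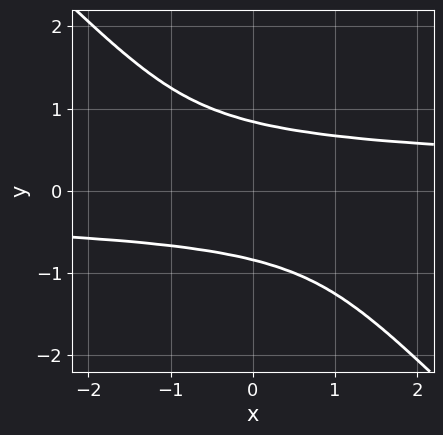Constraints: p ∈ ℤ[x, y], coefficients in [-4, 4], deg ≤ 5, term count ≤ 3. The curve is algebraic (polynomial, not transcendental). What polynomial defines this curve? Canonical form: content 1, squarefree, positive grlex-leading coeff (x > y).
deg p = 4.
Observable constraints: the curve avoids every integer x-axis point in the box.
Together with the visible shape, these determine p as stated.

2*x*y^3 + 2*y^4 - 1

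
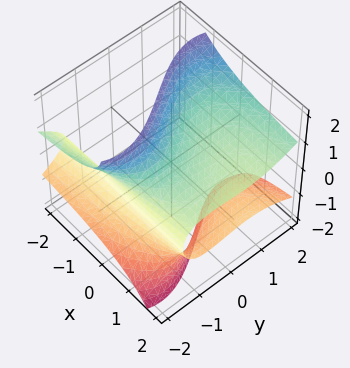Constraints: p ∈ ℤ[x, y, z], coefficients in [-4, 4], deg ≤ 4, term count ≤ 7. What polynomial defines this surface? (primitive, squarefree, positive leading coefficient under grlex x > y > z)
3*x*z^2 - y^3 + 2*y*z^2 + z^3 - 3

(a) The degree is 3 — the shape is more complex than any degree-2 surface.
(b) From the visible intercepts: the surface avoids every integer x-axis point in the box.
(c) Matching integer coefficients to the picture gives p.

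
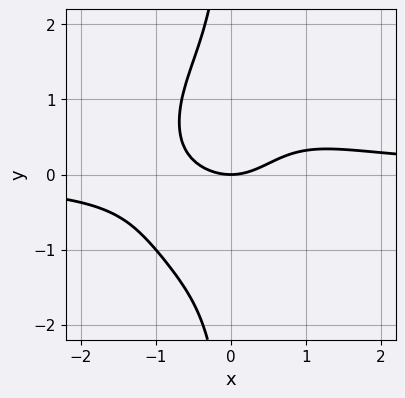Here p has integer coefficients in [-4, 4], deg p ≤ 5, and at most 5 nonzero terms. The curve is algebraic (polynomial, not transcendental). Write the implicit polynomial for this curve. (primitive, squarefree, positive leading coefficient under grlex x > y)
3*x^3*y + 2*x*y^3 - 2*x^2 + 3*y

(a) Degree: the shape is more complex than any degree-3 curve, so deg p = 4.
(b) Observable constraints: it meets the x-axis at x = 0 (among the integer gridlines); one y-axis crossing is at y = 0.
(c) Assembling these constraints gives the stated polynomial.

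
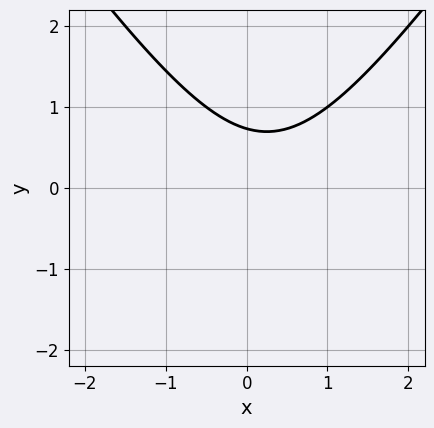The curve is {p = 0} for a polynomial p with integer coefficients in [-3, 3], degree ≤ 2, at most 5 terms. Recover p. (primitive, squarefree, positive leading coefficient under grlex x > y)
2*x^2 - y^2 - x - 2*y + 2

The degree is 2 — no degree-1 curve has this shape.
Checking where it meets the axes: no x-intercept at any integer in the box.
The integer polynomial consistent with all of this is the stated p.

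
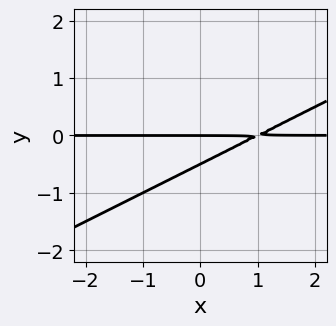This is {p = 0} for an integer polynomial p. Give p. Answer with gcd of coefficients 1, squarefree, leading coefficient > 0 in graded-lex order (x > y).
1. The degree is 2 — a generic line meets the curve in up to 2 points.
2. From the axis intercepts and sections: it meets the y-axis at y = 0 (among the integer gridlines); the visible x-axis segment lies entirely on the curve.
3. Fitting integer coefficients to these (and the overall shape) gives p.

x*y - 2*y^2 - y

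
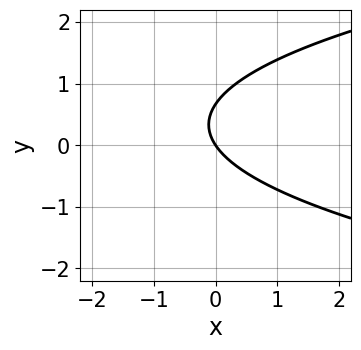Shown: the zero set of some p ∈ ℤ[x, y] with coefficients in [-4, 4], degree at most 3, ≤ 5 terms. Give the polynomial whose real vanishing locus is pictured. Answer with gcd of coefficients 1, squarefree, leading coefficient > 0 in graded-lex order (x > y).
3*y^2 - 3*x - 2*y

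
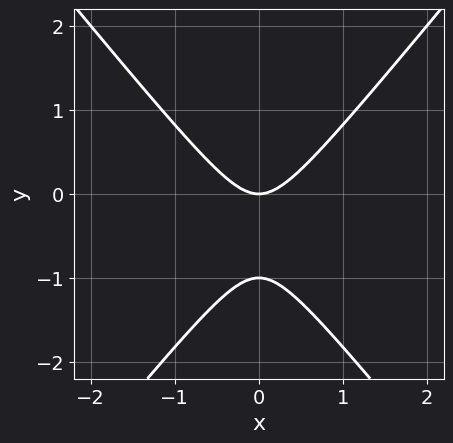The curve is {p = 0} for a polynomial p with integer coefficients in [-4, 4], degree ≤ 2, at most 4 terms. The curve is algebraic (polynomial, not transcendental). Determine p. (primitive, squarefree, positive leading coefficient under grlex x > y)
1. deg p = 2. No degree-1 curve has this shape.
2. Symmetries: it's symmetric under x → −x, forcing even powers of x.
3. Observable constraints: it crosses the x-axis at the gridline x = 0; among the integer gridlines, it crosses the y-axis at y ∈ {-1, 0}.
4. Together with the visible shape, these determine p as stated.

3*x^2 - 2*y^2 - 2*y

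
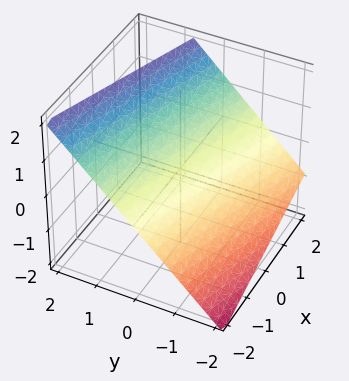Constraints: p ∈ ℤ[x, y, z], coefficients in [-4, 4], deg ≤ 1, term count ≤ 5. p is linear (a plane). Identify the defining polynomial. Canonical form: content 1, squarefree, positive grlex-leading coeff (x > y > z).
(a) deg p = 1. Every cross-section is a straight line — this is a plane.
(b) Reading off the gridlines: one x-axis crossing is at x = -2.
(c) Fitting integer coefficients to these (and the overall shape) gives p.

x + 3*y - 3*z + 2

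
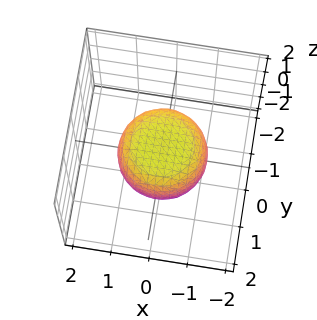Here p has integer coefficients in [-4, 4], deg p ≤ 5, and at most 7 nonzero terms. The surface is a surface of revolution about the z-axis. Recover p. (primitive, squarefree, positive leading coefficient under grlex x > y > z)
1. Degree: a generic line meets the surface in up to 4 points, so deg p = 4.
2. By symmetry, every cross-section ⟂ z is a circle, so x, y appear only via x² + y².
3. From the visible intercepts: a circular section at z = 0 has radius between 1 and 2.
4. Putting this together gives p.

2*x^4 + 4*x^2*y^2 + 2*y^4 - x^2 - y^2 + 3*z^2 - 2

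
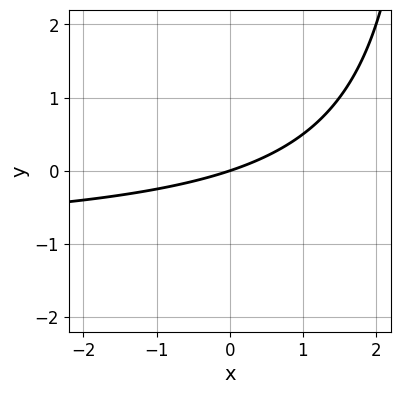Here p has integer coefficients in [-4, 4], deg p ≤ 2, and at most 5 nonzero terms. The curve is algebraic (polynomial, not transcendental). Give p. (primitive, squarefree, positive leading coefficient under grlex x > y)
1. The degree is 2 — no degree-1 curve has this shape.
2. Against the integer gridlines: it crosses the x-axis at the gridline x = 0; it meets the y-axis at y = 0 (among the integer gridlines).
3. These observations pin down the coefficients.

x*y + x - 3*y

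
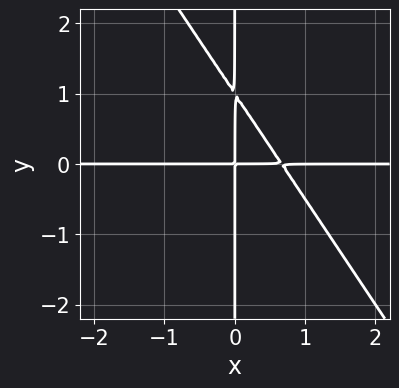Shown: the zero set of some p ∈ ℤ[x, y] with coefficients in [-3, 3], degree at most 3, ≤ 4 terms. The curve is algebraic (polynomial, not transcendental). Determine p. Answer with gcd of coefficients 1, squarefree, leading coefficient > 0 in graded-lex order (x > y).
3*x^2*y + 2*x*y^2 - 2*x*y

(a) Degree: no degree-2 curve has this shape, so deg p = 3.
(b) Observable constraints: the visible y-axis segment lies entirely on the curve; the visible x-axis segment lies entirely on the curve.
(c) These observations pin down the coefficients.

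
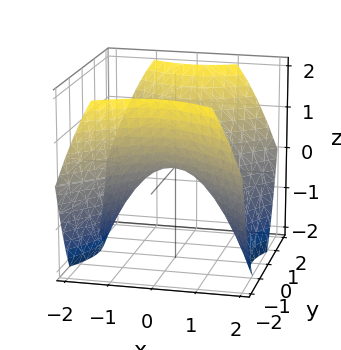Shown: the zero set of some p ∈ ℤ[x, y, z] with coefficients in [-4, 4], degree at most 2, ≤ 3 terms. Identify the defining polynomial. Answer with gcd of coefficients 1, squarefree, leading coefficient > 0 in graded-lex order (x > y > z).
2*x^2 - 2*y^2 + 3*z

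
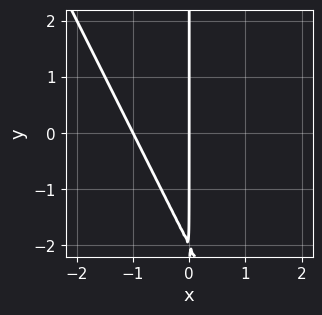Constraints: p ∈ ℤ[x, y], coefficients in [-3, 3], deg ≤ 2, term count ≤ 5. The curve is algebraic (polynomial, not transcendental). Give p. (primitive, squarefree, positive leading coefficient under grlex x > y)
First, degree: a generic line meets the curve in up to 2 points, so deg p = 2.
Next, reading off the gridlines: the visible y-axis segment lies entirely on the curve; the x-axis gridline crossings are at x ∈ {-1, 0}.
Finally, putting this together gives p.

2*x^2 + x*y + 2*x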